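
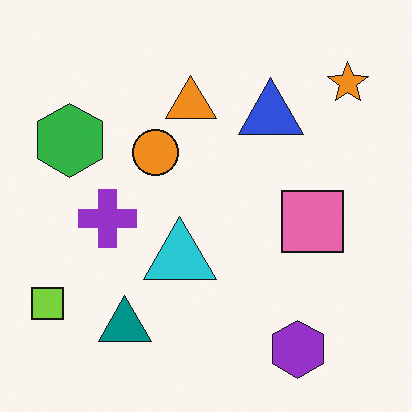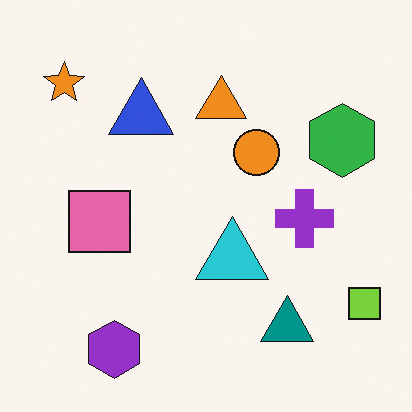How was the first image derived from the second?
It was flipped horizontally (left ↔ right).

The lime square is in the bottom-right of the second image and the bottom-left of the first — shapes on opposite sides of the vertical midline have swapped in a mirror flip.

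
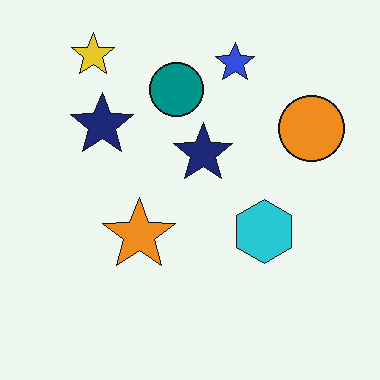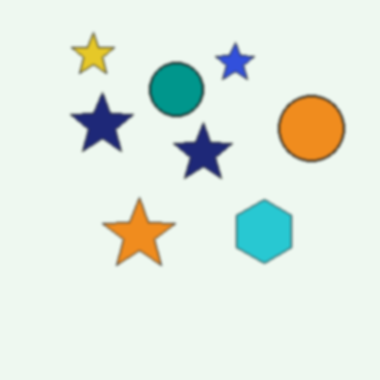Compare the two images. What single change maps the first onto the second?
It was given a subtle gaussian blur.

Shape edges and outlines are uniformly softened across the whole image.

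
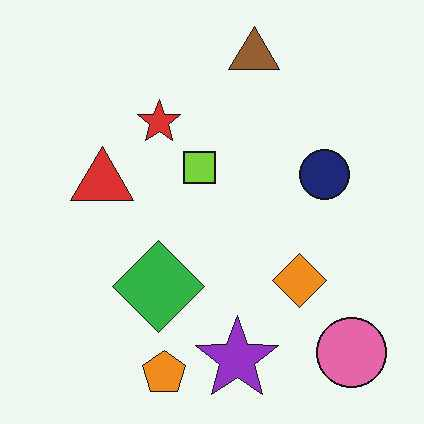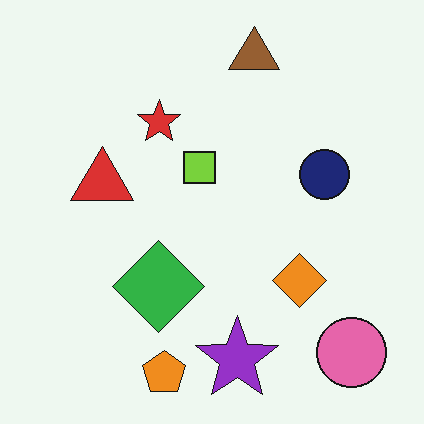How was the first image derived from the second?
The first image is the second JPEG-compressed with visible artifacts.

Blocky 8×8 compression artifacts appear around shape edges and the flat background shows ringing — characteristic JPEG degradation.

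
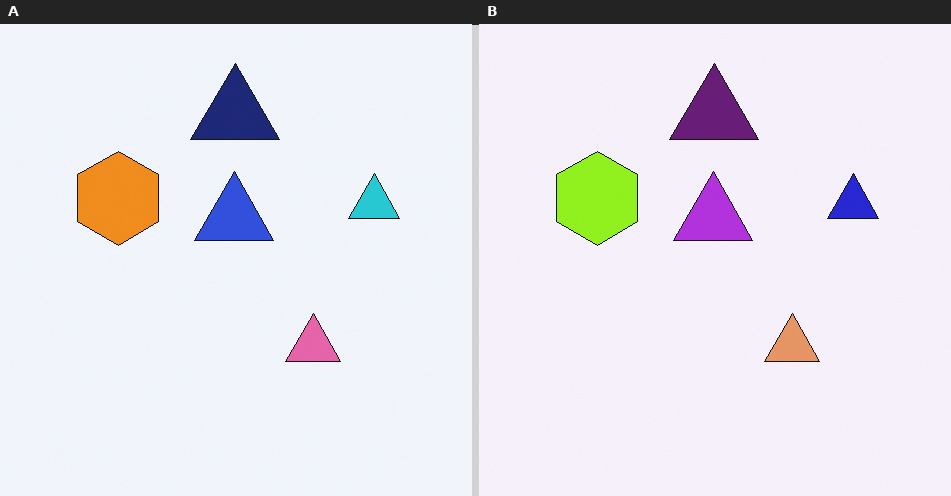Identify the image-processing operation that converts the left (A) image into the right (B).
This is the original image hue-shifted by a small amount.

Every shape's color has rotated by the same amount around the hue wheel — a uniform hue shift.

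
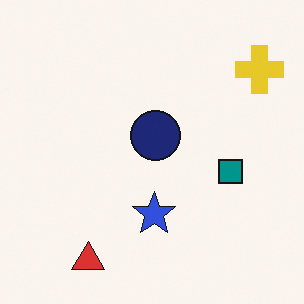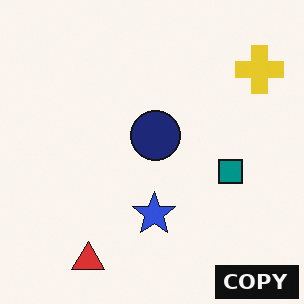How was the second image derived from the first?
It was watermarked with the text "COPY" in the lower-right corner.

A dark label reading "COPY" appears in the lower-right corner.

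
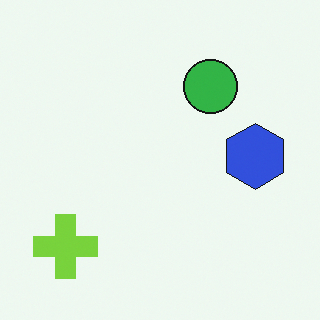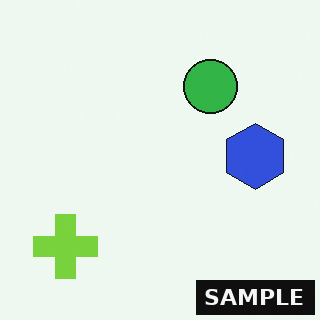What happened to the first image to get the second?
The second image is the first watermarked with the text "SAMPLE" in the lower-right corner.

A dark label reading "SAMPLE" appears in the lower-right corner.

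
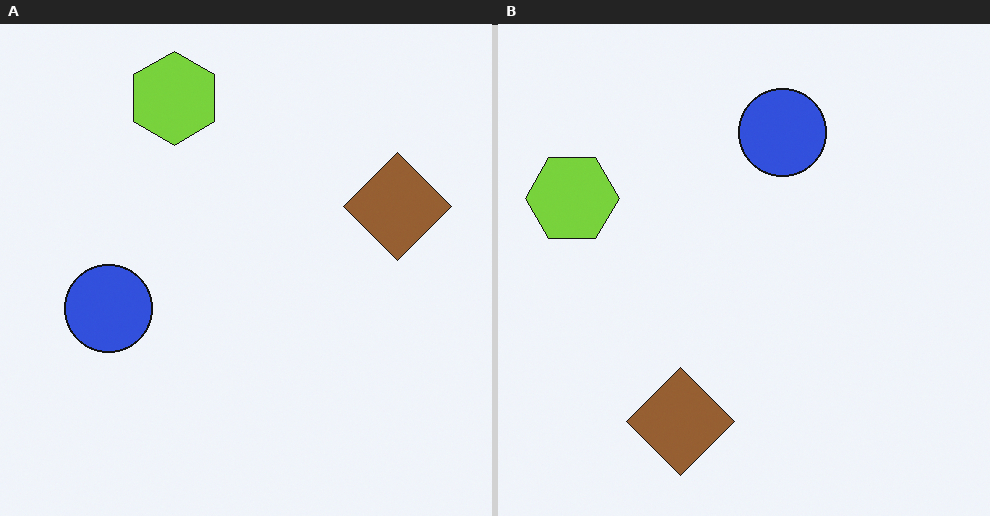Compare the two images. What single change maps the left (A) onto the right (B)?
Transposed (reflected across the top-left ↔ bottom-right diagonal).

Shapes have swapped their row and column positions — what was in the top-right is now in the bottom-left — a diagonal reflection.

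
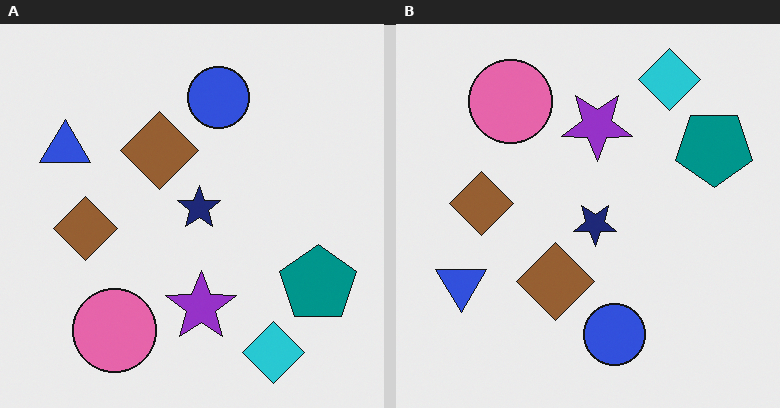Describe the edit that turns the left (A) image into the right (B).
Flipped vertically (top ↔ bottom).

The cyan diamond is in the bottom-right of the left (A) image and the top-right of the right (B) — shapes on opposite sides of the horizontal midline have swapped in a mirror flip.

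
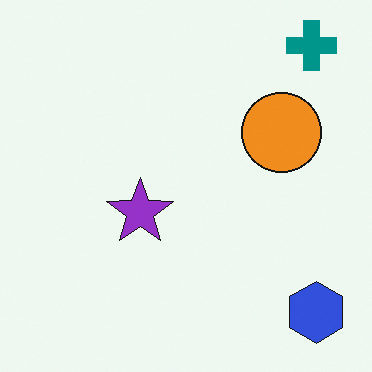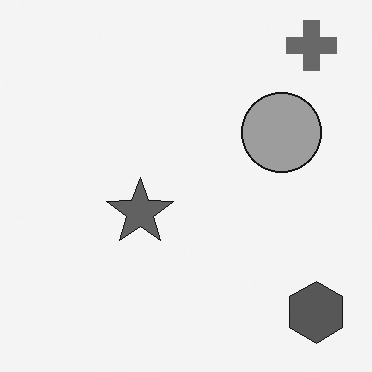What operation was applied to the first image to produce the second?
This is the original image converted to grayscale.

All color is removed — every shape is now a shade of grey.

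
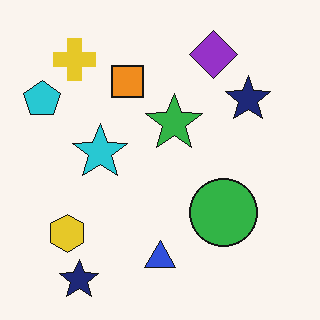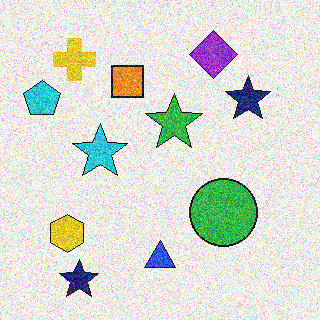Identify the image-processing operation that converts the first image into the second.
It was degraded with strong gaussian noise.

Random speckle covers the whole image, including the flat background.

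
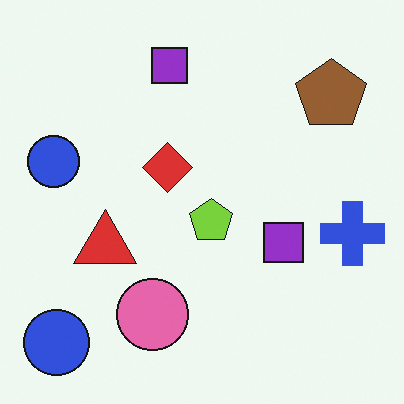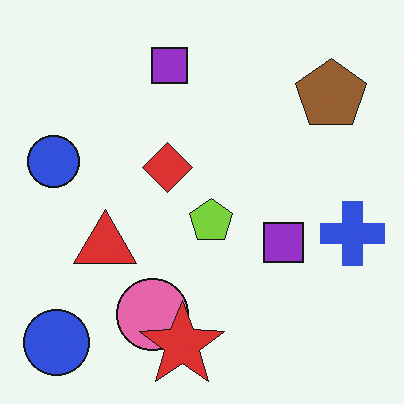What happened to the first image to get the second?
The second image is the first overlaid with an additional red star.

A red star appears in the second image that is absent from the first.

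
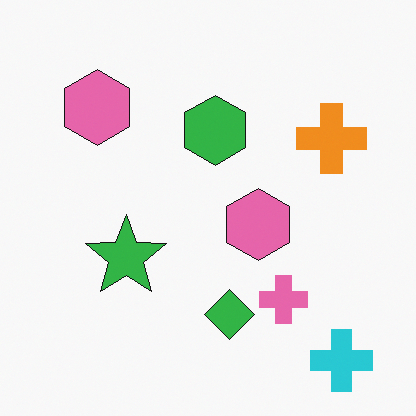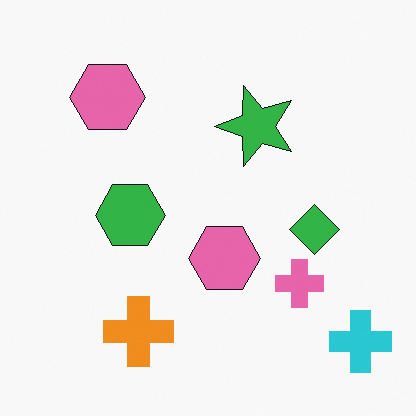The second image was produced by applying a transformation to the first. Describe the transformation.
This is the original image transposed (reflected across the top-left ↔ bottom-right diagonal).

Shapes have swapped their row and column positions — what was in the top-right is now in the bottom-left — a diagonal reflection.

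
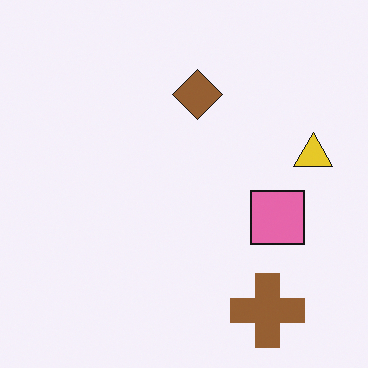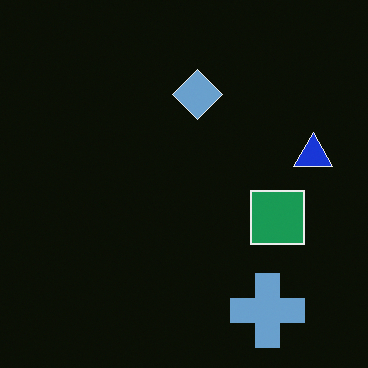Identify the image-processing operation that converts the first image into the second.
The second image is the first color-inverted (negative).

The light background has become dark and every shape's color is its complement — a photographic negative.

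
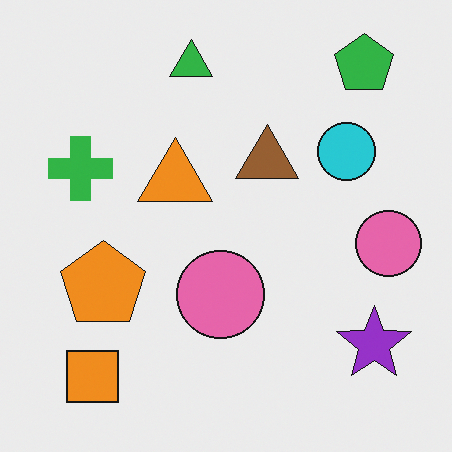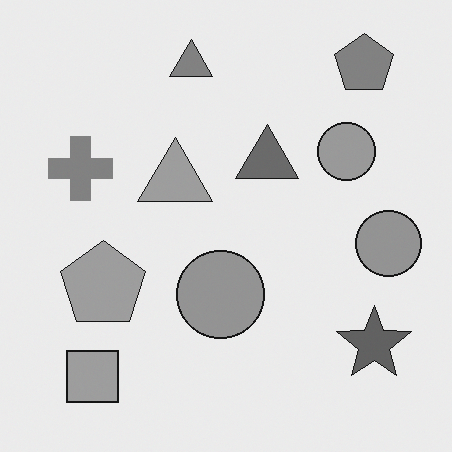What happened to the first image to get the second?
It was converted to grayscale.

All color is removed — every shape is now a shade of grey.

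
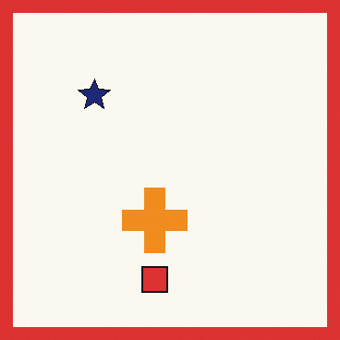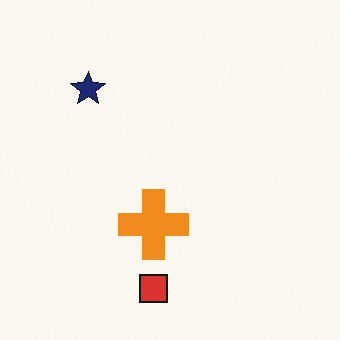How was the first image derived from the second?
Framed with a red border.

A solid red frame runs around the edge of the first image, with the content slightly shrunk inside it.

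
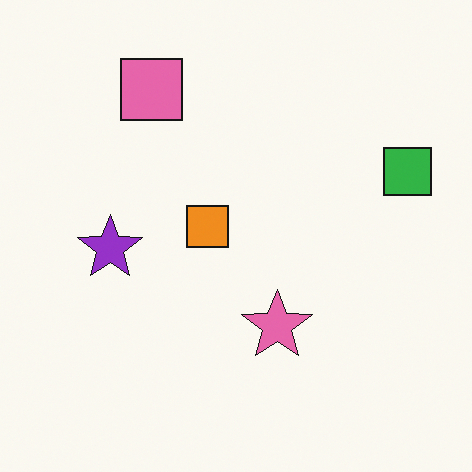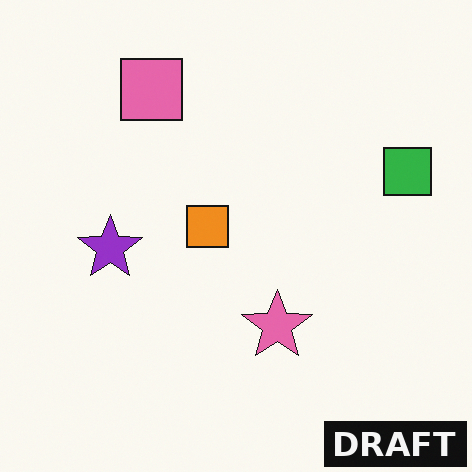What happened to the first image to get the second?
It was watermarked with the text "DRAFT" in the lower-right corner.

A dark label reading "DRAFT" appears in the lower-right corner.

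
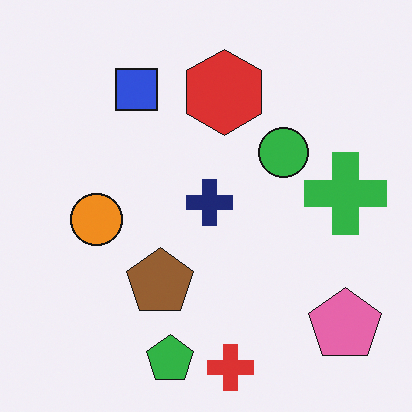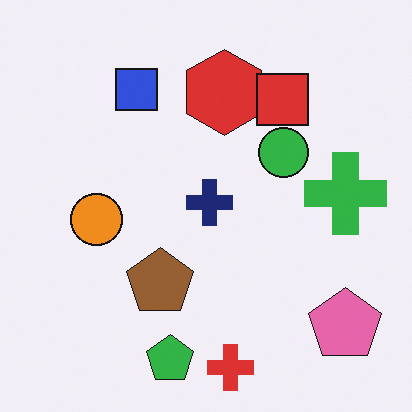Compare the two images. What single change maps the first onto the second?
Overlaid with an additional red square.

A red square appears in the second image that is absent from the first.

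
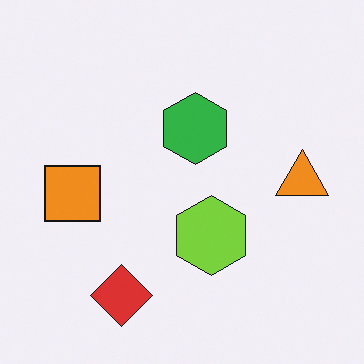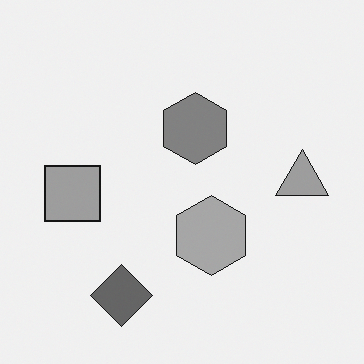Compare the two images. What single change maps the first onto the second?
Converted to grayscale.

All color is removed — every shape is now a shade of grey.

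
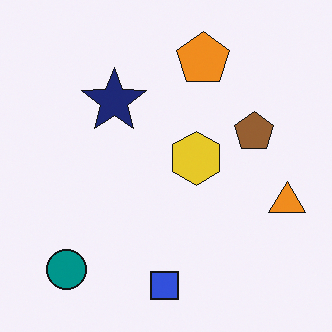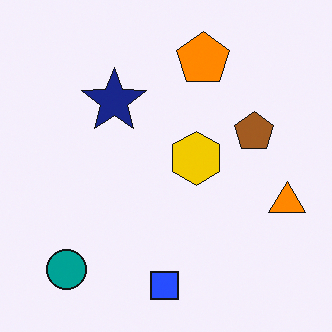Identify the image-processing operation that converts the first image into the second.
The image was slightly oversaturated.

All colors are more vivid — a global saturation change.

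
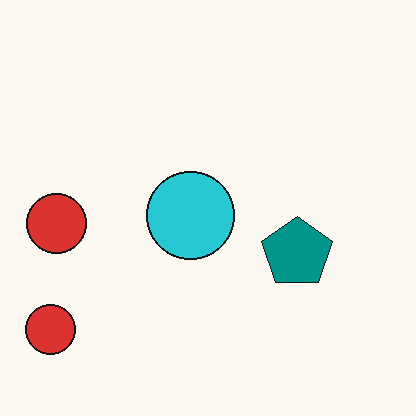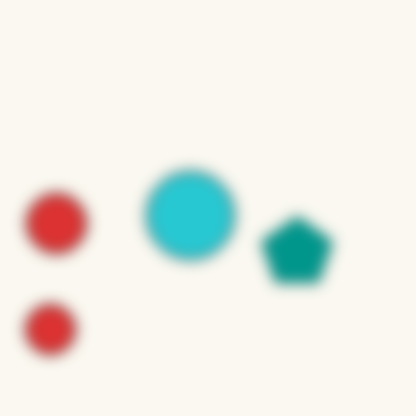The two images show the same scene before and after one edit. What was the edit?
It was strongly gaussian-blurred.

Shape edges and outlines are uniformly softened across the whole image.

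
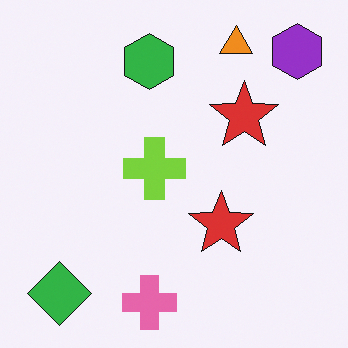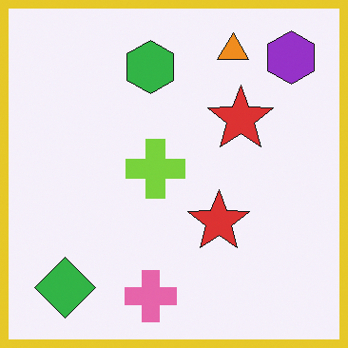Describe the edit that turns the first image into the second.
The second image is the first framed with a yellow border.

A solid yellow frame runs around the edge of the second image, with the content slightly shrunk inside it.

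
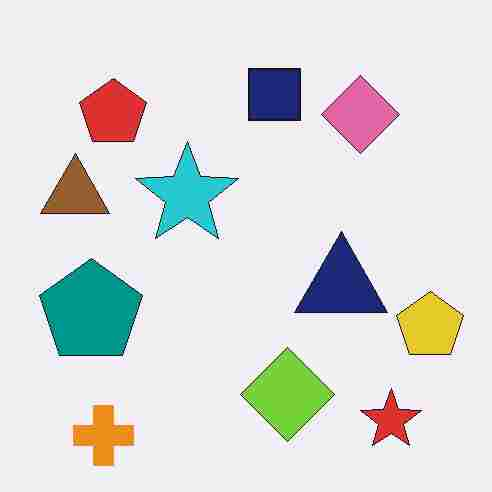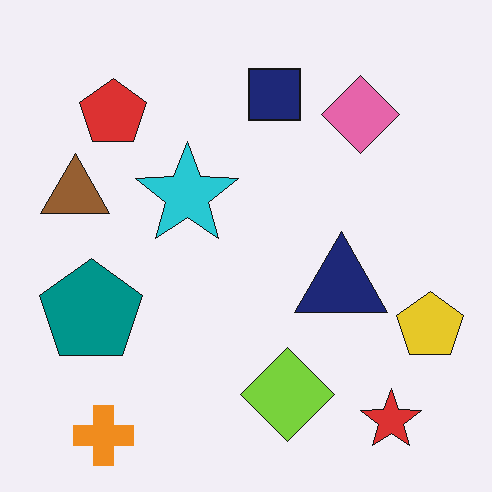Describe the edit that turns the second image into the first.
It was heavily JPEG-compressed with obvious blocking artifacts.

Blocky 8×8 compression artifacts appear around shape edges and the flat background shows ringing — characteristic JPEG degradation.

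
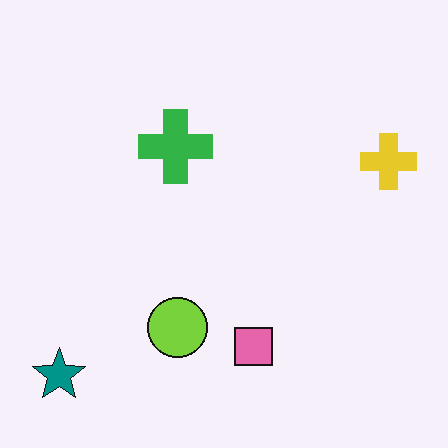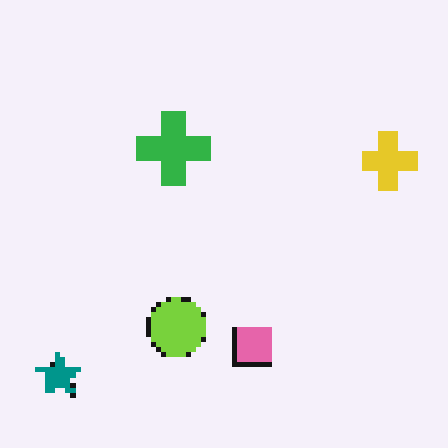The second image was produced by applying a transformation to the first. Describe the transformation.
The second image is the first lightly pixelated (a mild mosaic effect).

Shapes are reduced to large square blocks; fine edges and outlines are lost — a downscale-then-upscale (mosaic) effect.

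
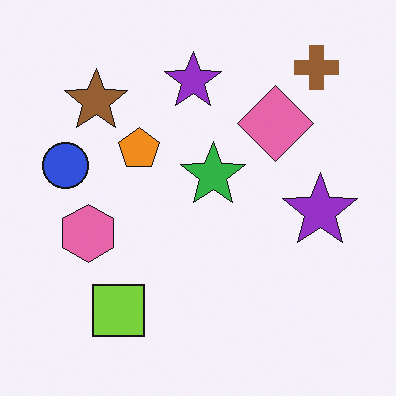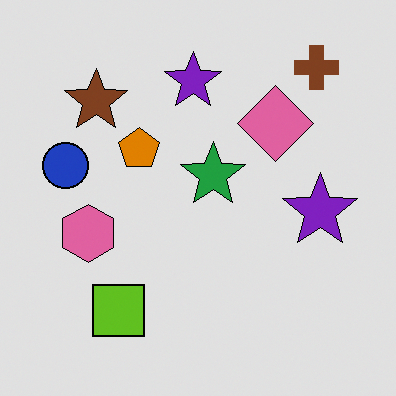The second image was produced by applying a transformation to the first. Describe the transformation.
Posterized to a reduced palette.

Each flat color has snapped to a coarser quantized level — most visibly, the near-white background has dropped to a flat grey.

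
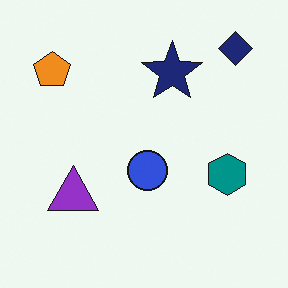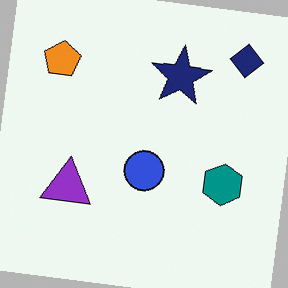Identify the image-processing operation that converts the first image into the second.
This is the original image rotated clockwise by a few degrees.

Every shape is tilted by the same angle and the image corners show triangular fill wedges — a whole-image rotation by a non-right angle.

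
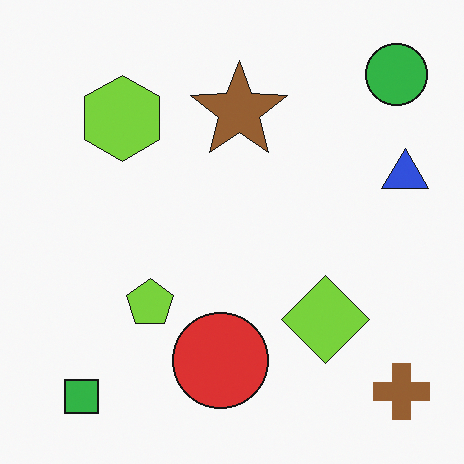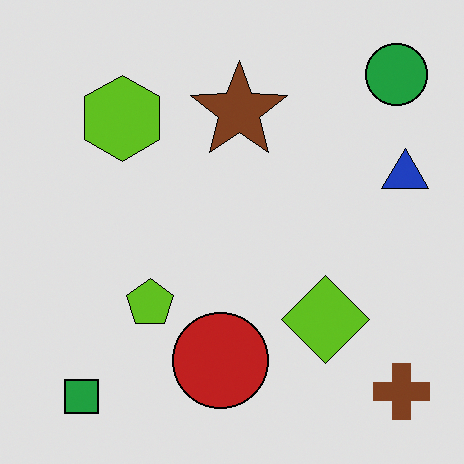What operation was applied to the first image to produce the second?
The image was moderately posterized.

Each flat color has snapped to a coarser quantized level — most visibly, the near-white background has dropped to a flat grey.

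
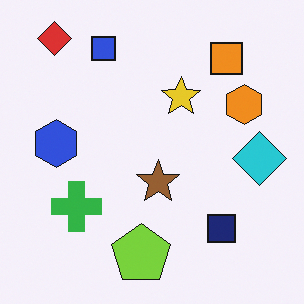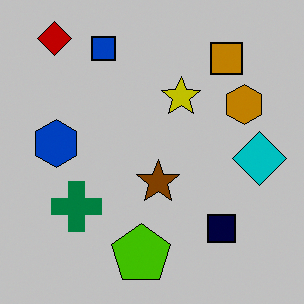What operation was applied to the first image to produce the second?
The second image is the first heavily posterized to just a handful of flat colors.

Each flat color has snapped to a coarser quantized level — most visibly, the near-white background has dropped to a flat grey.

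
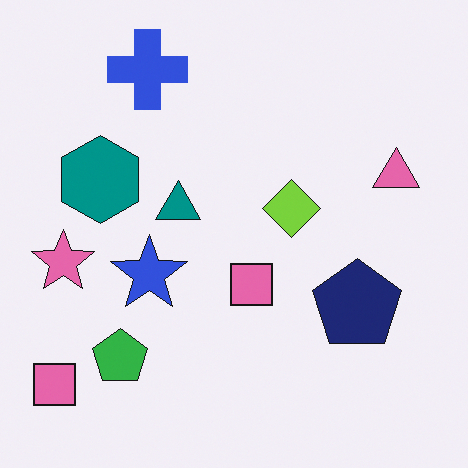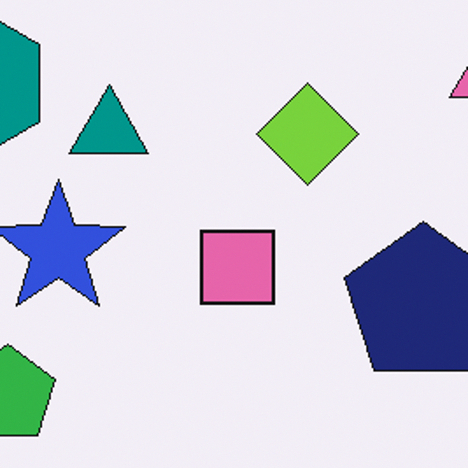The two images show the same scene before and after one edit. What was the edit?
This is the original image cropped tightly and scaled back up.

The visible shapes are larger and the field of view is narrower; shapes near the original edges may be partly or wholly outside the frame — a crop-and-rescale.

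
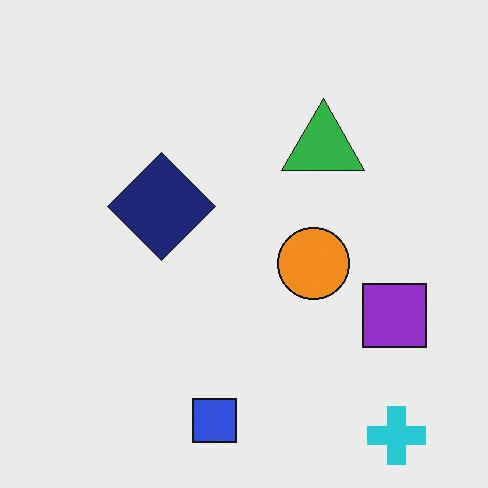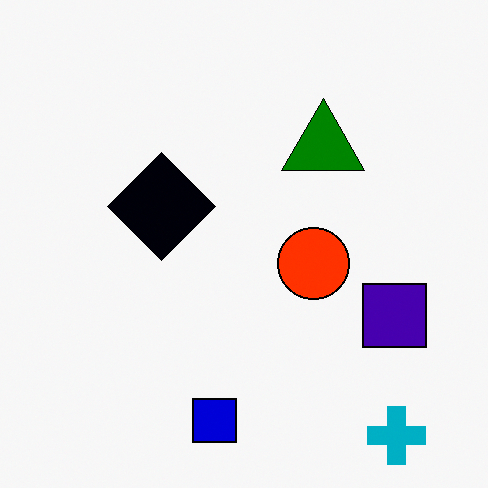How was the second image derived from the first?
The second image is the first given much higher contrast.

Tones are pushed away from mid-grey across the whole image — a global contrast change.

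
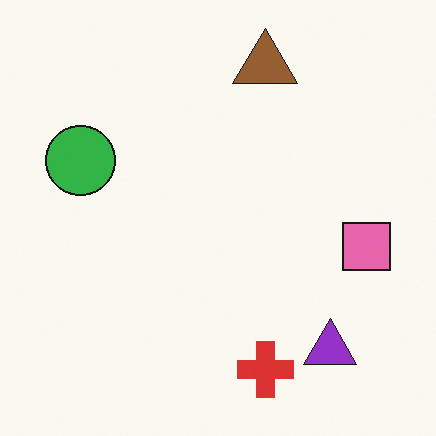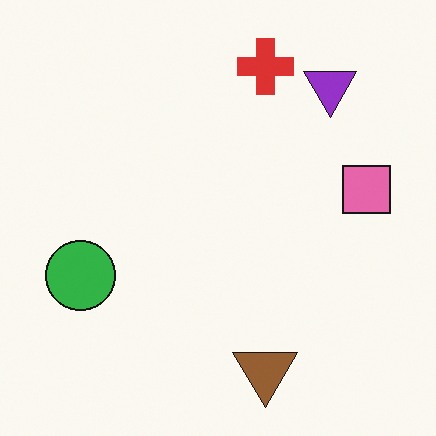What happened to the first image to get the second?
Flipped vertically (top ↔ bottom).

The brown triangle is in the top of the first image and the bottom of the second — shapes on opposite sides of the horizontal midline have swapped in a mirror flip.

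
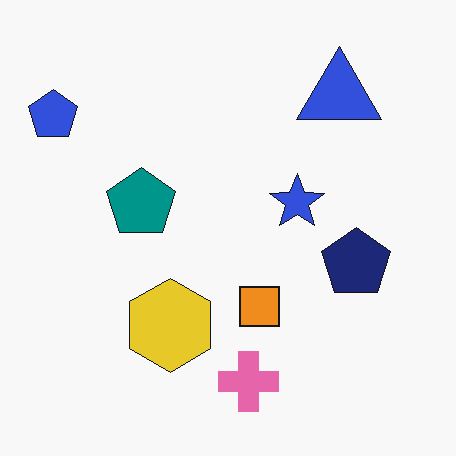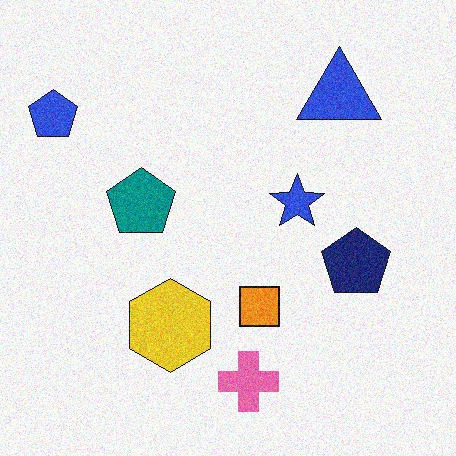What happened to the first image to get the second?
The image was degraded with visible gaussian noise.

Random speckle covers the whole image, including the flat background.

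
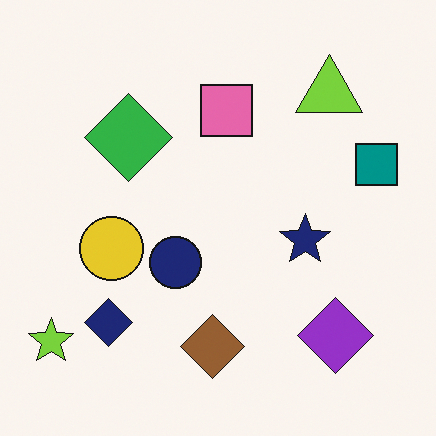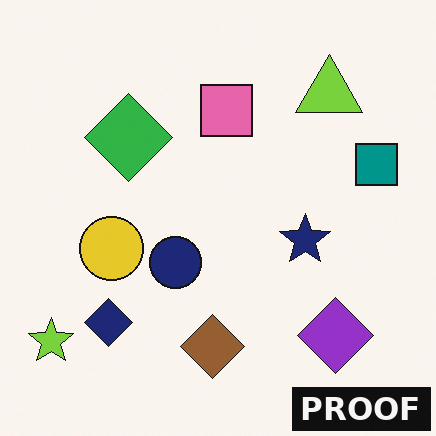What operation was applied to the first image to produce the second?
Watermarked with the text "PROOF" in the lower-right corner.

A dark label reading "PROOF" appears in the lower-right corner.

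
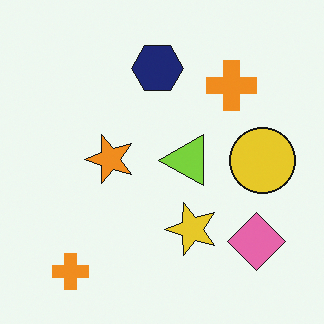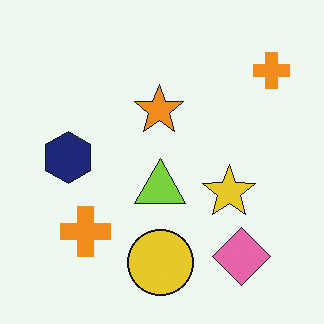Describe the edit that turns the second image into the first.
The first image is the second transposed (reflected across the top-left ↔ bottom-right diagonal).

Shapes have swapped their row and column positions — what was in the top-right is now in the bottom-left — a diagonal reflection.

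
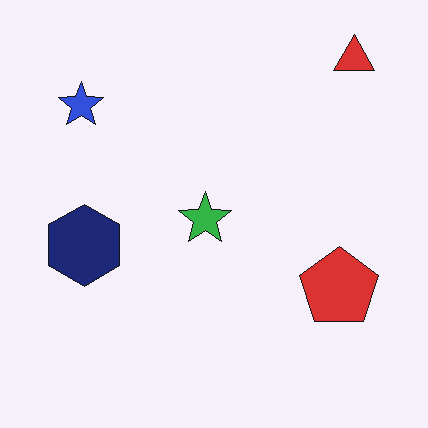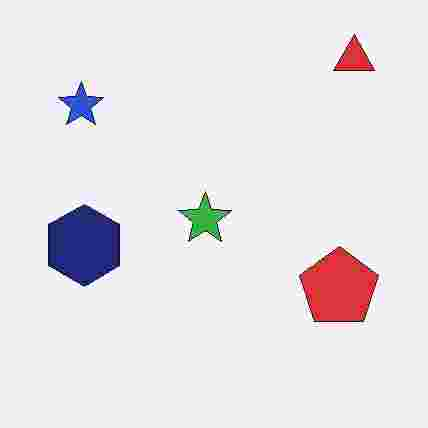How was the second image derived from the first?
Heavily JPEG-compressed with obvious blocking artifacts.

Blocky 8×8 compression artifacts appear around shape edges and the flat background shows ringing — characteristic JPEG degradation.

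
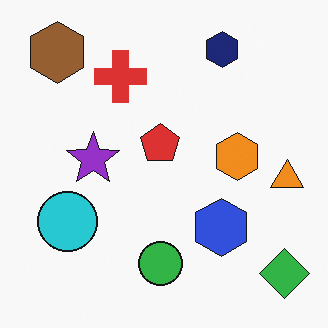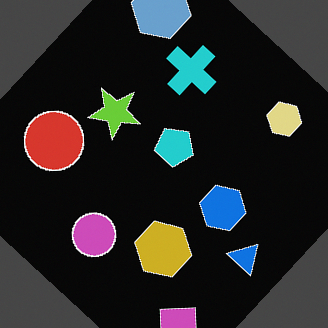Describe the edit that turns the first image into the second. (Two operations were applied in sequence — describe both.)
Color-inverted (negative), then rotated clockwise by a large amount — several tens of degrees.

The light background has become dark and every shape's color is its complement — a photographic negative. Every shape is tilted by the same angle and the image corners show triangular fill wedges — a whole-image rotation by a non-right angle.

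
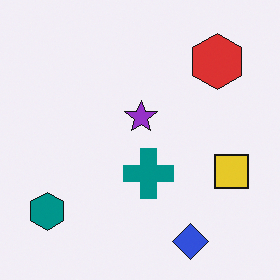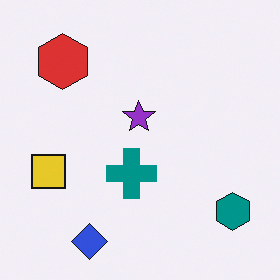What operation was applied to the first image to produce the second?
Flipped horizontally (left ↔ right).

The teal hexagon is in the bottom-left of the first image and the bottom-right of the second — shapes on opposite sides of the vertical midline have swapped in a mirror flip.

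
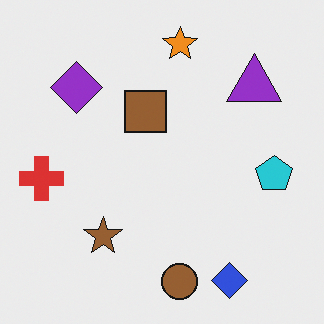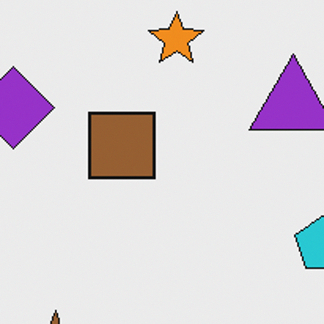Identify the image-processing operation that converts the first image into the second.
The image was cropped slightly and scaled back up.

The visible shapes are larger and the field of view is narrower; shapes near the original edges may be partly or wholly outside the frame — a crop-and-rescale.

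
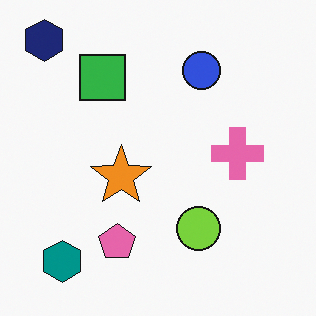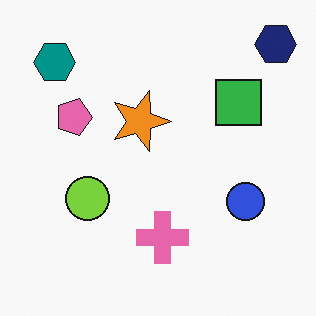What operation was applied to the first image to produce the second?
The image was rotated 90° clockwise.

The navy hexagon sits in the top-left of the first image and the top-right of the second — consistent with a whole-image 90° clockwise rotation.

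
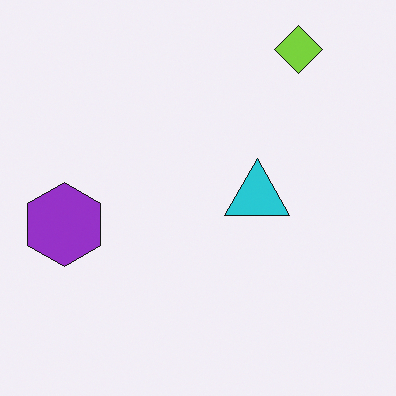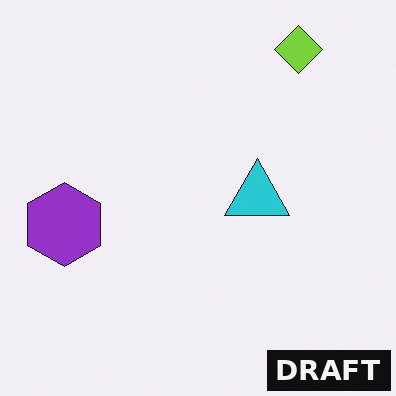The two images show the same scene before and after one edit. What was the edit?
Watermarked with the text "DRAFT" in the lower-right corner.

A dark label reading "DRAFT" appears in the lower-right corner.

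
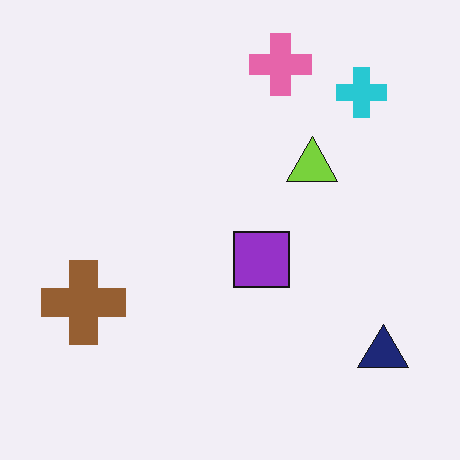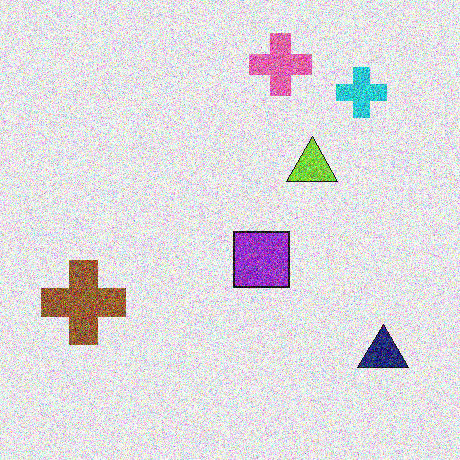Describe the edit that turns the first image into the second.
The second image is the first degraded with a thick layer of grain.

Random speckle covers the whole image, including the flat background.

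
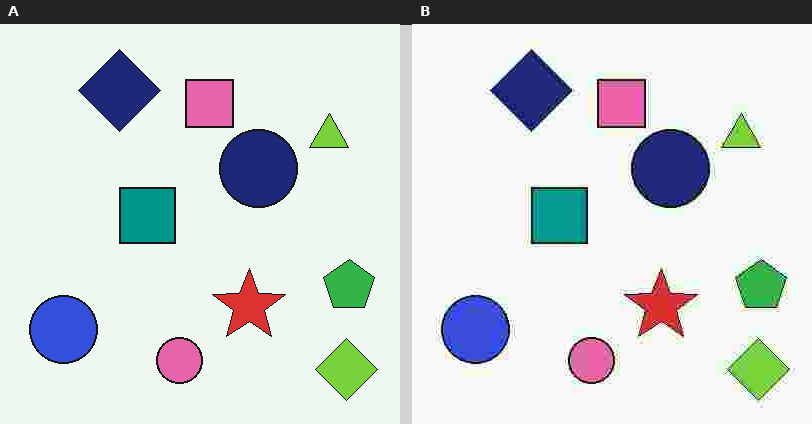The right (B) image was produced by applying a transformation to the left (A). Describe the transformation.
The image was degraded with heavy JPEG compression.

Blocky 8×8 compression artifacts appear around shape edges and the flat background shows ringing — characteristic JPEG degradation.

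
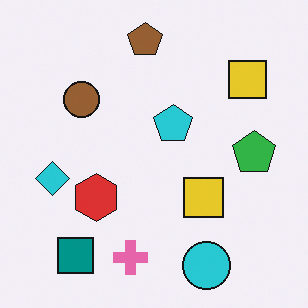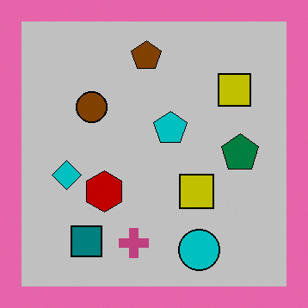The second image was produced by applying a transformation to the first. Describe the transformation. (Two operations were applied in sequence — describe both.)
Heavily posterized to just a handful of flat colors, then framed with a pink border.

Each flat color has snapped to a coarser quantized level — most visibly, the near-white background has dropped to a flat grey. A solid pink frame runs around the edge of the second image, with the content slightly shrunk inside it.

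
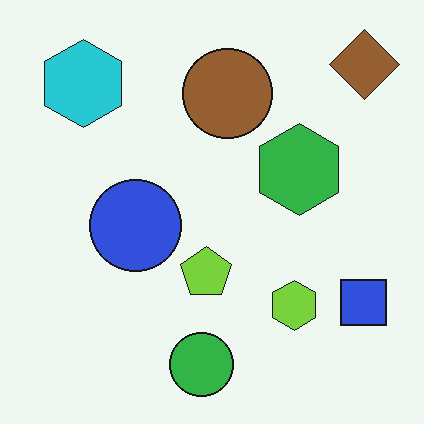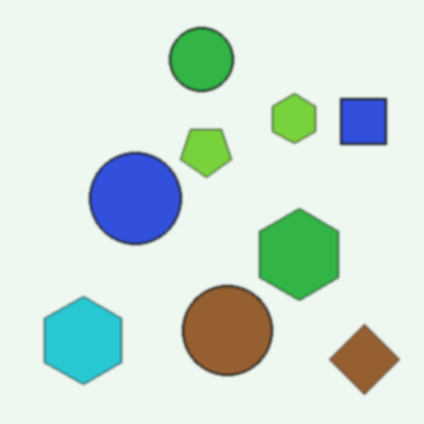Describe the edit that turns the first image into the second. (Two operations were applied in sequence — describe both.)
The transformation is: flipped vertically (top ↔ bottom), then lightly blurred.

The green circle is in the bottom of the first image and the top of the second — shapes on opposite sides of the horizontal midline have swapped in a mirror flip. Shape edges and outlines are uniformly softened across the whole image.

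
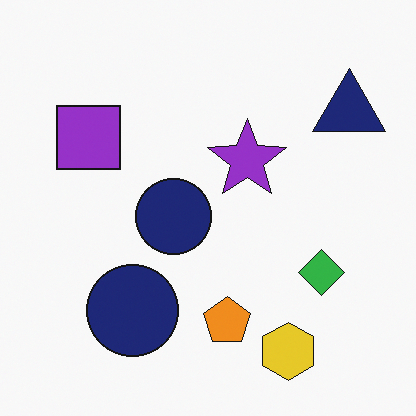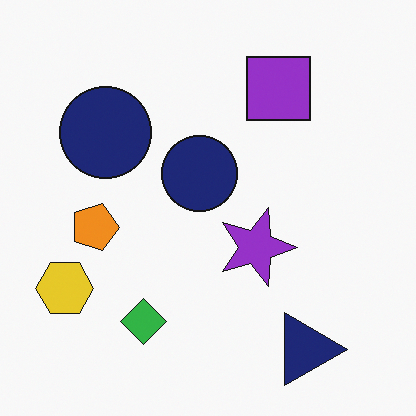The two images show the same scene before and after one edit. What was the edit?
Rotated 90° clockwise.

The navy triangle sits in the top-right of the first image and the bottom-right of the second — consistent with a whole-image 90° clockwise rotation.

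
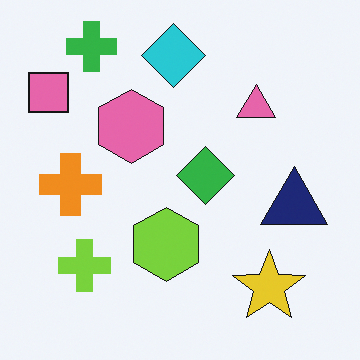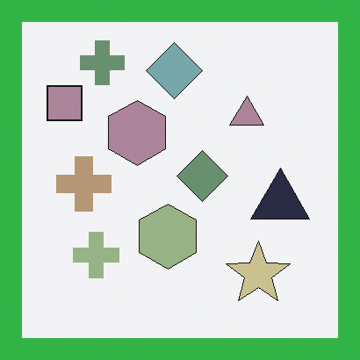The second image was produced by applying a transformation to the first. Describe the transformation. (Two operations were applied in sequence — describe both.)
The second image is the first heavily desaturated, then framed with a green border.

All colors are more muted and greyish — a global saturation change. A solid green frame runs around the edge of the second image, with the content slightly shrunk inside it.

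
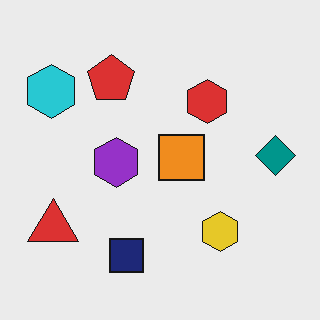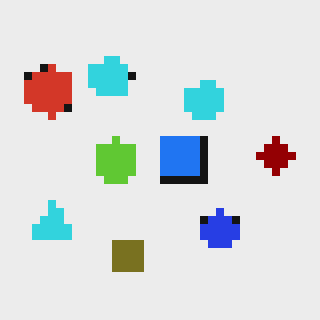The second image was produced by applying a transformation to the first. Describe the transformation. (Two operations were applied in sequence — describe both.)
This is the original image hue-shifted by a large amount, then moderately pixelated.

Every shape's color has rotated by the same amount around the hue wheel — a uniform hue shift. Shapes are reduced to large square blocks; fine edges and outlines are lost — a downscale-then-upscale (mosaic) effect.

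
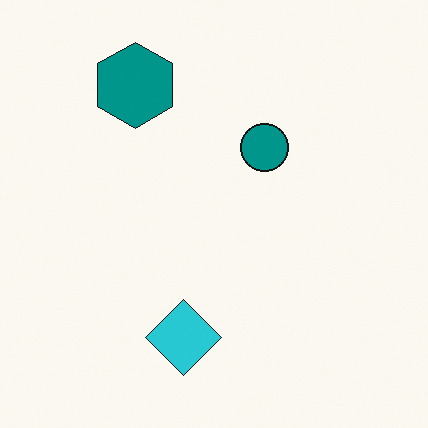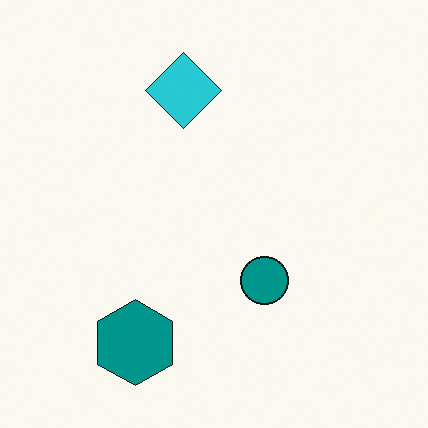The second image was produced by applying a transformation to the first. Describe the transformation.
Flipped vertically (top ↔ bottom).

The teal hexagon is in the top-left of the first image and the bottom-left of the second — shapes on opposite sides of the horizontal midline have swapped in a mirror flip.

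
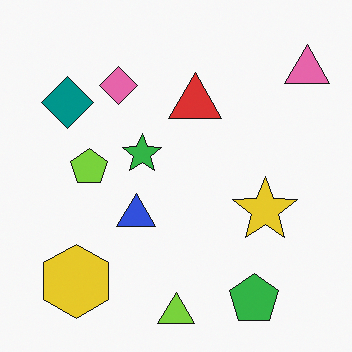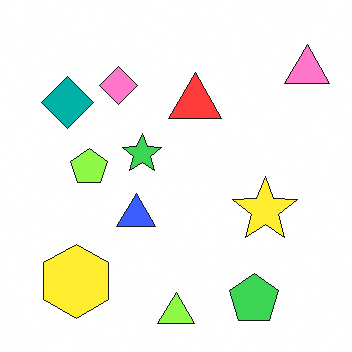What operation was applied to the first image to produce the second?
The transformation is: slightly brightened.

Every pixel — background and shapes alike — is uniformly brightened.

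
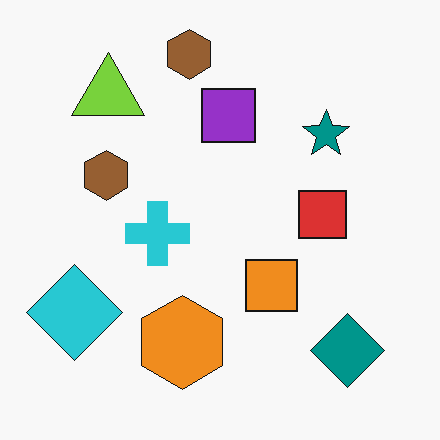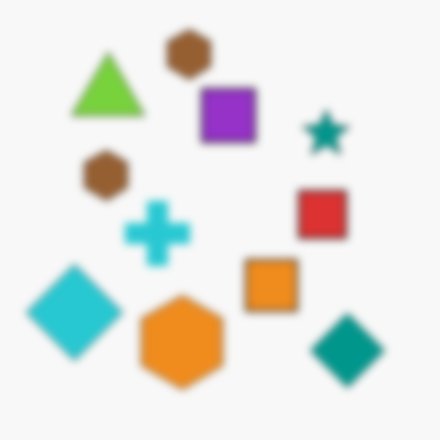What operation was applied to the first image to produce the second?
The image was moderately blurred.

Shape edges and outlines are uniformly softened across the whole image.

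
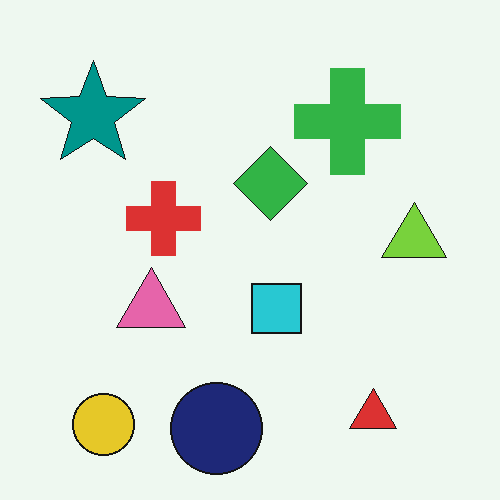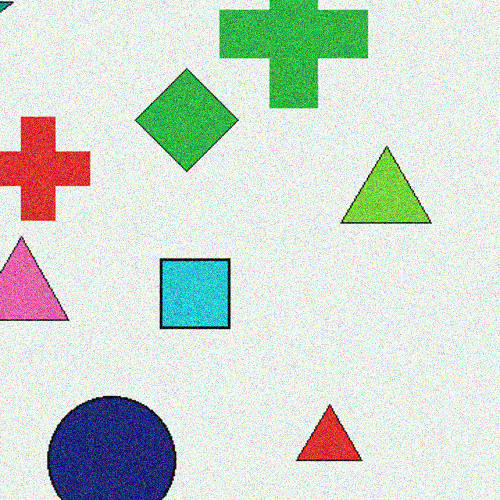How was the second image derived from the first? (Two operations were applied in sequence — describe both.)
The image was cropped slightly and scaled back up, then degraded with moderate additive noise.

The visible shapes are larger and the field of view is narrower; shapes near the original edges may be partly or wholly outside the frame — a crop-and-rescale. Random speckle covers the whole image, including the flat background.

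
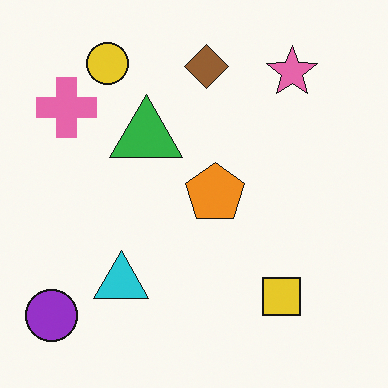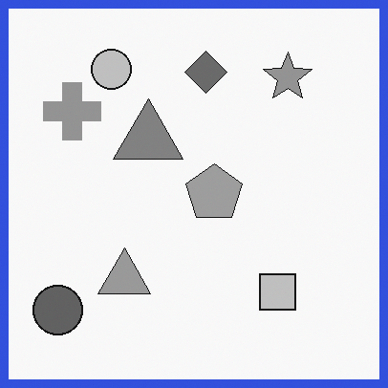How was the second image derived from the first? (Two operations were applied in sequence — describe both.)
The second image is the first converted to grayscale, then framed with a blue border.

All color is removed — every shape is now a shade of grey. A solid blue frame runs around the edge of the second image, with the content slightly shrunk inside it.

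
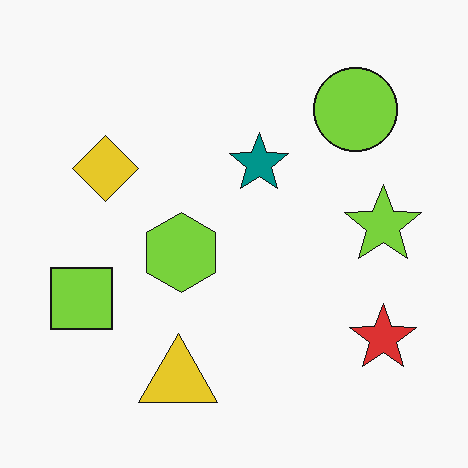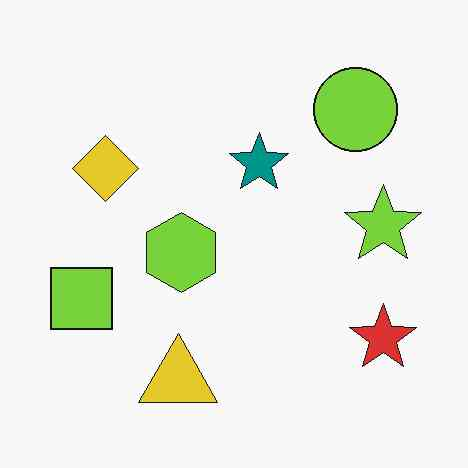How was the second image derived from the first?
This is the original image JPEG-compressed with visible artifacts.

Blocky 8×8 compression artifacts appear around shape edges and the flat background shows ringing — characteristic JPEG degradation.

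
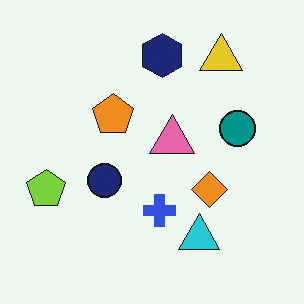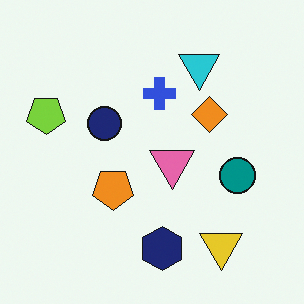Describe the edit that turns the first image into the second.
The transformation is: flipped vertically (top ↔ bottom).

The navy hexagon is in the top of the first image and the bottom of the second — shapes on opposite sides of the horizontal midline have swapped in a mirror flip.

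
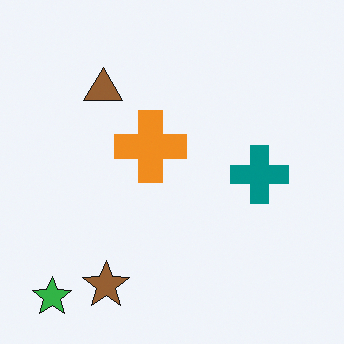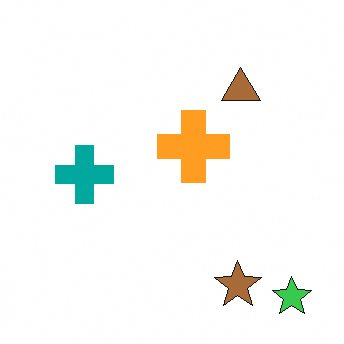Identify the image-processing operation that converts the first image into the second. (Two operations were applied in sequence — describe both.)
It was flipped horizontally (left ↔ right), then slightly brightened.

The green star is in the bottom-left of the first image and the bottom-right of the second — shapes on opposite sides of the vertical midline have swapped in a mirror flip. Every pixel — background and shapes alike — is uniformly brightened.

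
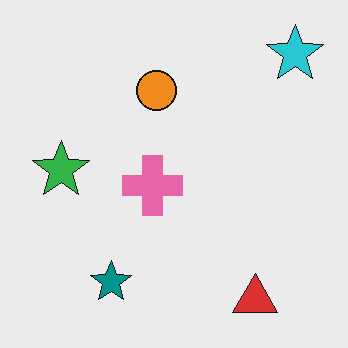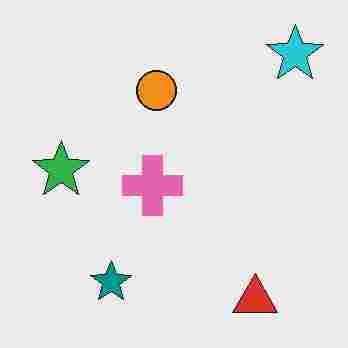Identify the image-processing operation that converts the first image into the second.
The transformation is: heavily JPEG-compressed with obvious blocking artifacts.

Blocky 8×8 compression artifacts appear around shape edges and the flat background shows ringing — characteristic JPEG degradation.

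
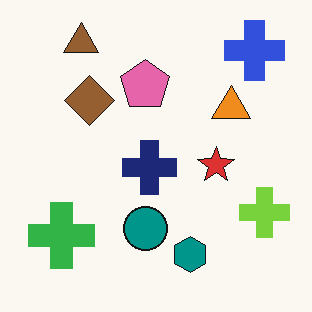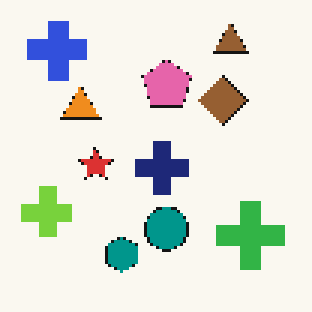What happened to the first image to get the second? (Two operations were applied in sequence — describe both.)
The transformation is: flipped horizontally (left ↔ right), then lightly pixelated (a mild mosaic effect).

The lime cross is in the bottom-right of the first image and the bottom-left of the second — shapes on opposite sides of the vertical midline have swapped in a mirror flip. Shapes are reduced to large square blocks; fine edges and outlines are lost — a downscale-then-upscale (mosaic) effect.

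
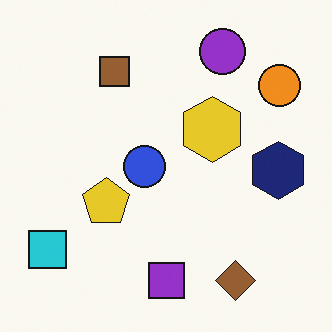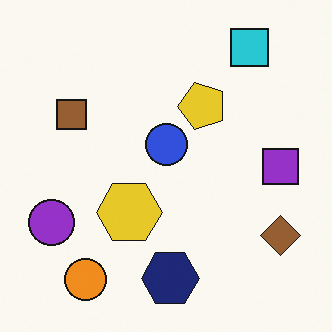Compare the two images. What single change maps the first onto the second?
The image was transposed (reflected across the top-left ↔ bottom-right diagonal).

Shapes have swapped their row and column positions — what was in the top-right is now in the bottom-left — a diagonal reflection.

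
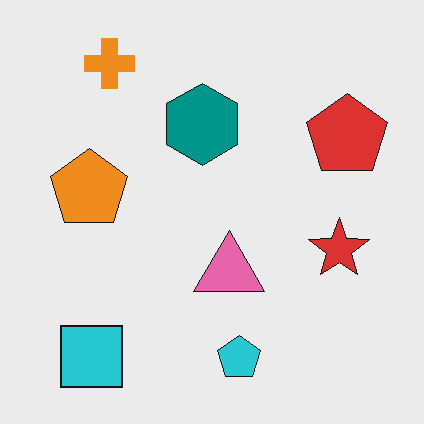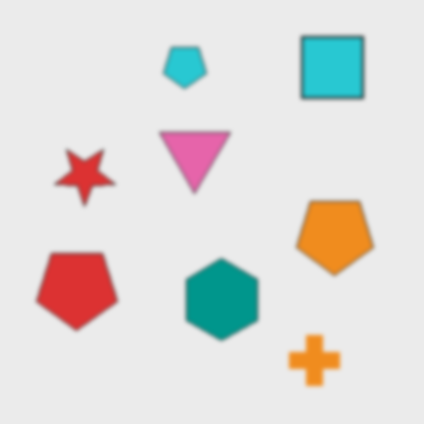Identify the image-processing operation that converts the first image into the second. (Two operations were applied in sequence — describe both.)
The image was lightly blurred, then rotated 180°.

Shape edges and outlines are uniformly softened across the whole image. The cyan square sits in the bottom-left of the first image and the top-right of the second — consistent with a whole-image 180° rotation.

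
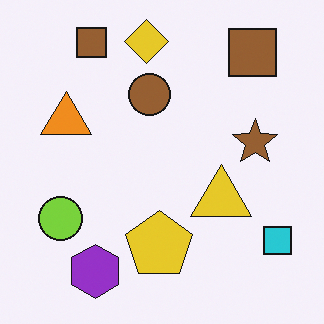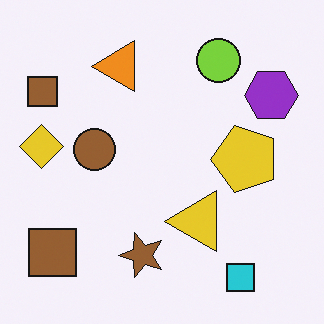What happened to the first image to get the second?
It was transposed (reflected across the top-left ↔ bottom-right diagonal).

Shapes have swapped their row and column positions — what was in the top-right is now in the bottom-left — a diagonal reflection.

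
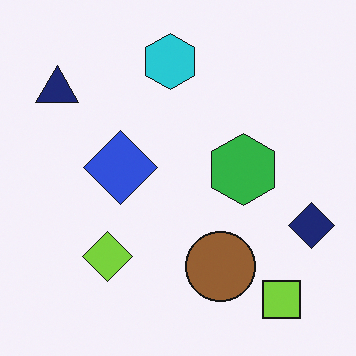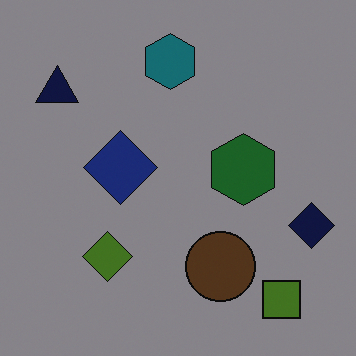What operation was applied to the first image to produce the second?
The second image is the first noticeably darkened.

Every pixel — background and shapes alike — is uniformly darkened.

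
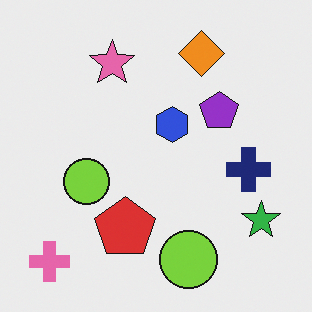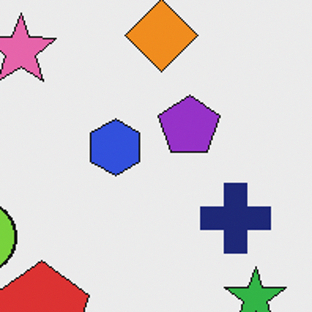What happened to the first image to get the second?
It was cropped slightly and scaled back up.

The visible shapes are larger and the field of view is narrower; shapes near the original edges may be partly or wholly outside the frame — a crop-and-rescale.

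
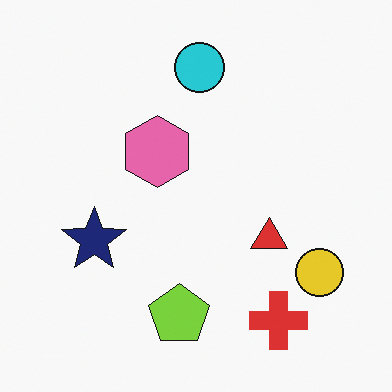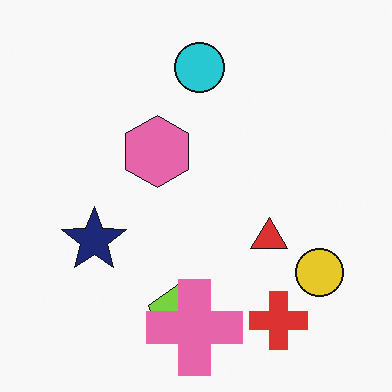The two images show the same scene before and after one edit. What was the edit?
This is the original image overlaid with an additional pink cross.

A pink cross appears in the second image that is absent from the first.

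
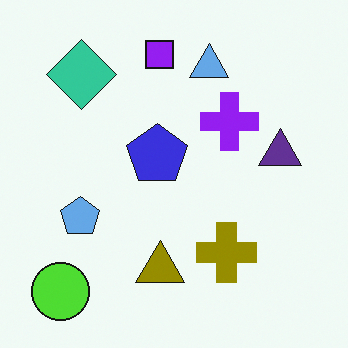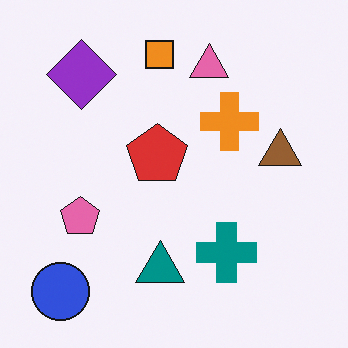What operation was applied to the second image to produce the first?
Hue-shifted through roughly half the color wheel.

Every shape's color has rotated by the same amount around the hue wheel — a uniform hue shift.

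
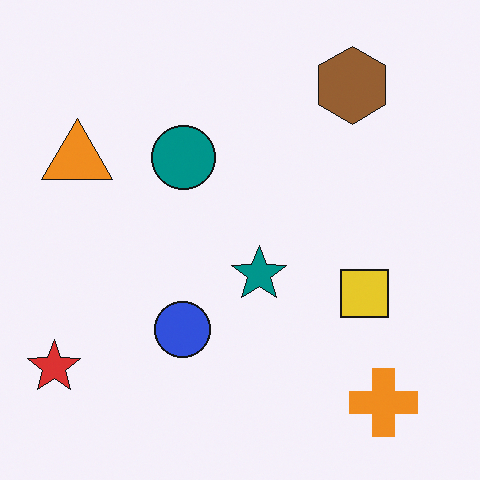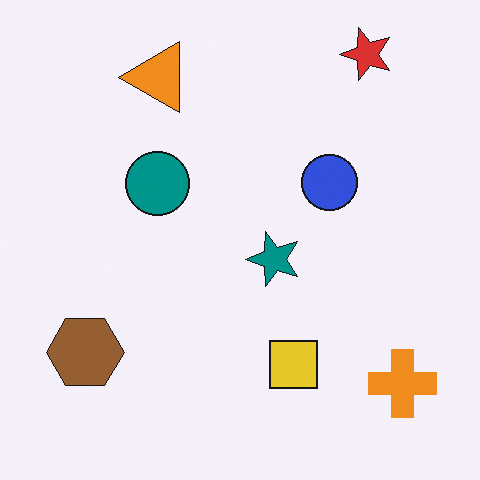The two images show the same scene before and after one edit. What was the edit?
This is the original image transposed (reflected across the top-left ↔ bottom-right diagonal).

Shapes have swapped their row and column positions — what was in the top-right is now in the bottom-left — a diagonal reflection.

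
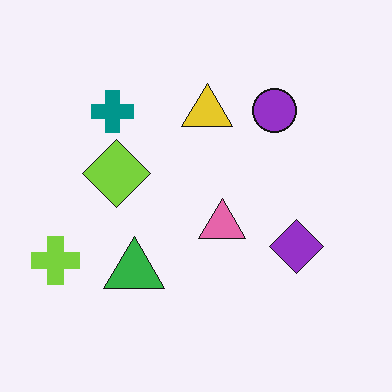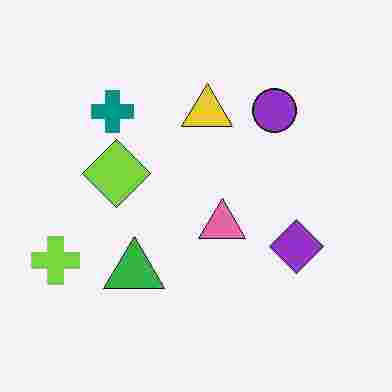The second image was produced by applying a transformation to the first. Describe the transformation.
Degraded with heavy JPEG compression.

Blocky 8×8 compression artifacts appear around shape edges and the flat background shows ringing — characteristic JPEG degradation.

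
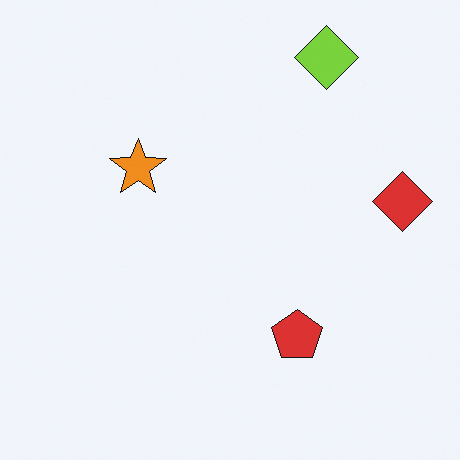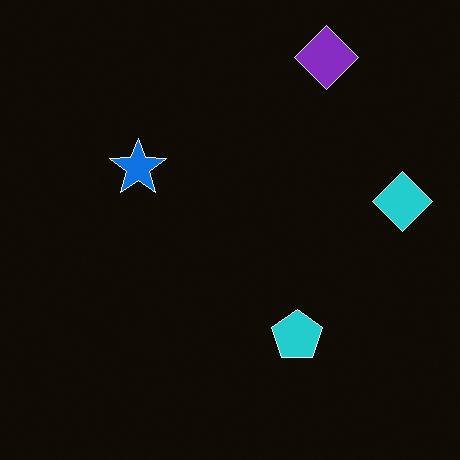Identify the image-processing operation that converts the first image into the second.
Color-inverted (negative).

The light background has become dark and every shape's color is its complement — a photographic negative.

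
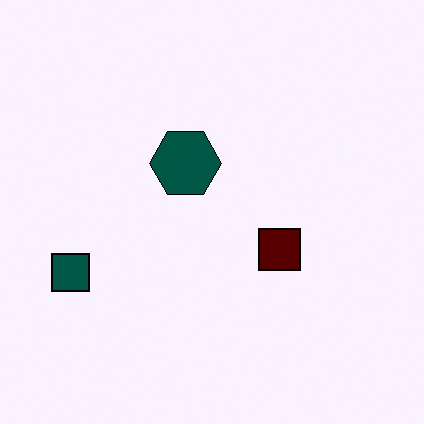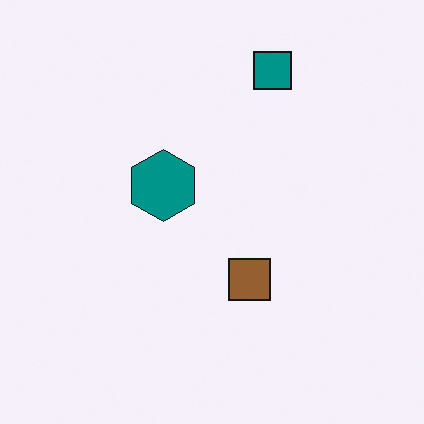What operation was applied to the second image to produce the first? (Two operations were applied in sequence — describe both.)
Transposed (reflected across the top-left ↔ bottom-right diagonal), then given much higher contrast.

Shapes have swapped their row and column positions — what was in the top-right is now in the bottom-left — a diagonal reflection. Tones are pushed away from mid-grey across the whole image — a global contrast change.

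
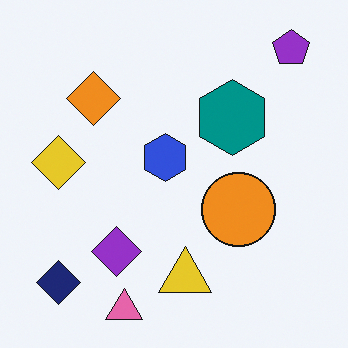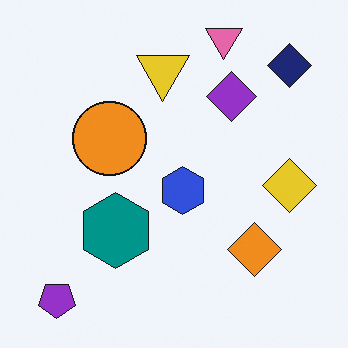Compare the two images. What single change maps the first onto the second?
The second image is the first rotated 180°.

The purple pentagon sits in the top-right of the first image and the bottom-left of the second — consistent with a whole-image 180° rotation.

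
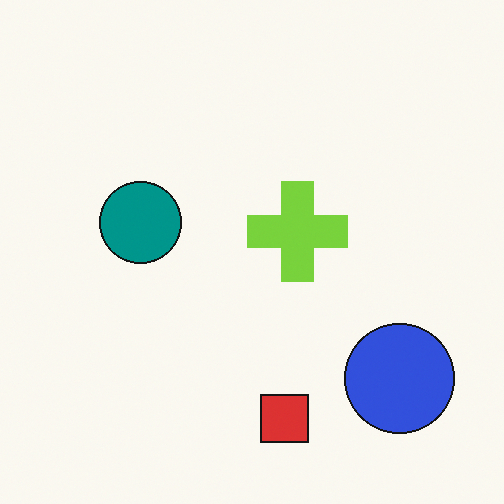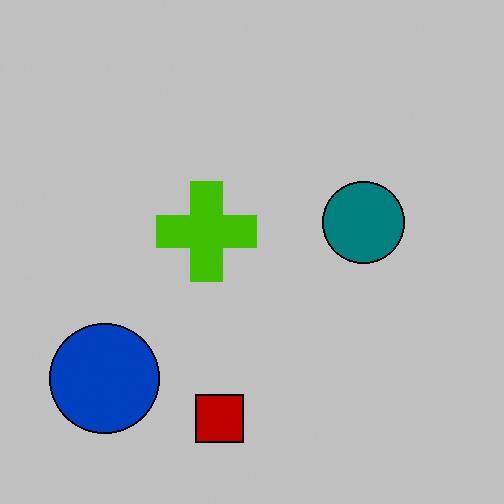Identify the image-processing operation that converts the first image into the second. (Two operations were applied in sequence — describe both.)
The second image is the first flipped horizontally (left ↔ right), then aggressively posterized.

The blue circle is in the bottom-right of the first image and the bottom-left of the second — shapes on opposite sides of the vertical midline have swapped in a mirror flip. Each flat color has snapped to a coarser quantized level — most visibly, the near-white background has dropped to a flat grey.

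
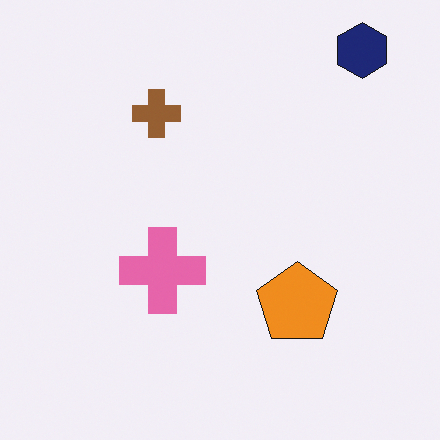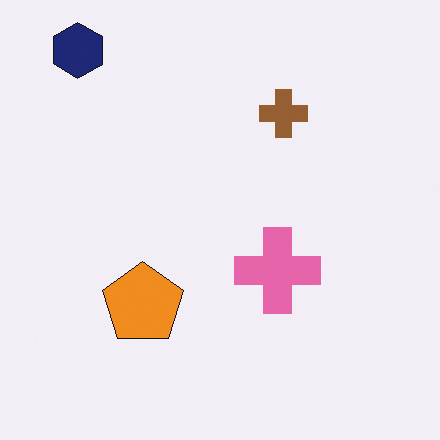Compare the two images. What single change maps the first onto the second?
The image was flipped horizontally (left ↔ right).

The navy hexagon is in the top-right of the first image and the top-left of the second — shapes on opposite sides of the vertical midline have swapped in a mirror flip.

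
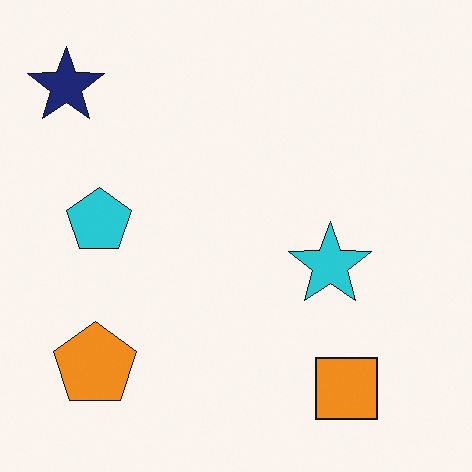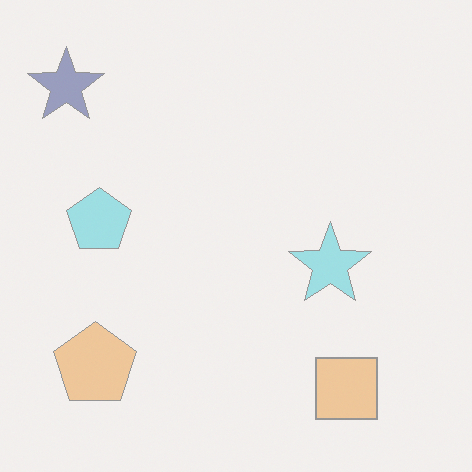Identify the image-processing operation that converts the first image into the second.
The transformation is: washed out (contrast reduced).

Tones are pushed toward mid-grey across the whole image — a global contrast change.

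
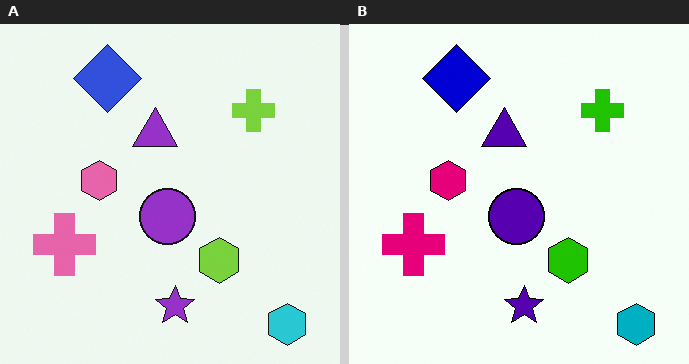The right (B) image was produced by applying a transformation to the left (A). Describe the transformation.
It was boosted in contrast.

Tones are pushed away from mid-grey across the whole image — a global contrast change.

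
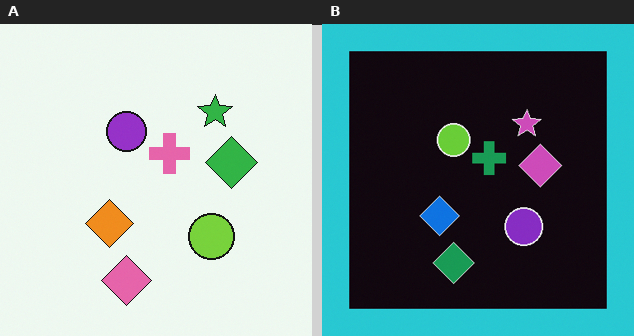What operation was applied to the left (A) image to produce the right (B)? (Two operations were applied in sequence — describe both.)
It was color-inverted (negative), then framed with a cyan border.

The light background has become dark and every shape's color is its complement — a photographic negative. A solid cyan frame runs around the edge of the right (B) image, with the content slightly shrunk inside it.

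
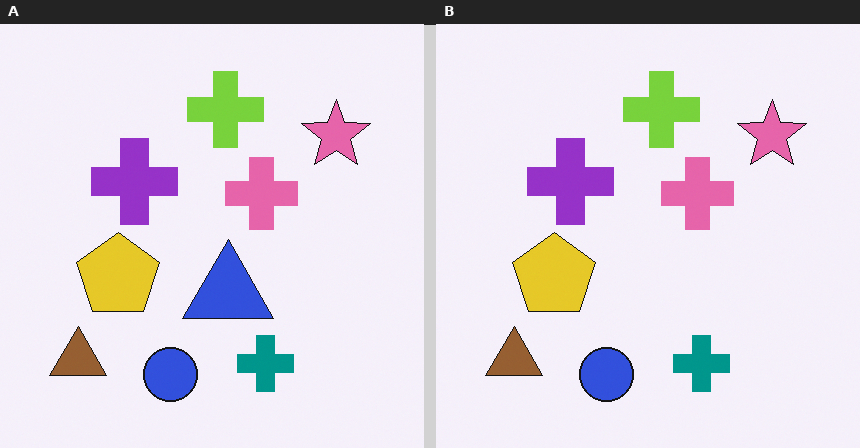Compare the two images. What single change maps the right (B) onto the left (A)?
The left (A) image is the right (B) overlaid with an additional blue triangle.

A blue triangle appears in the left (A) image that is absent from the right (B).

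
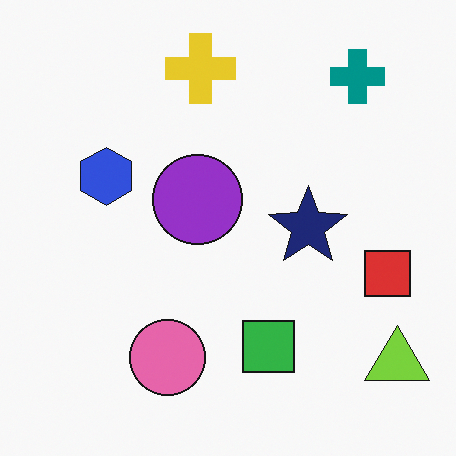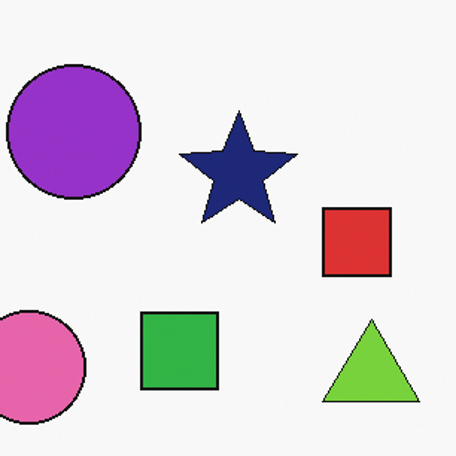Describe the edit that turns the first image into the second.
Cropped slightly and scaled back up.

The visible shapes are larger and the field of view is narrower; shapes near the original edges may be partly or wholly outside the frame — a crop-and-rescale.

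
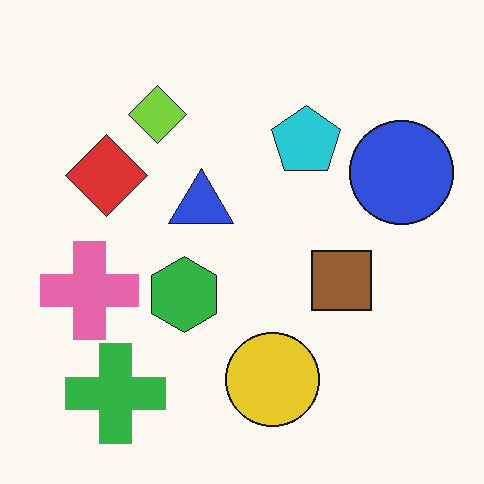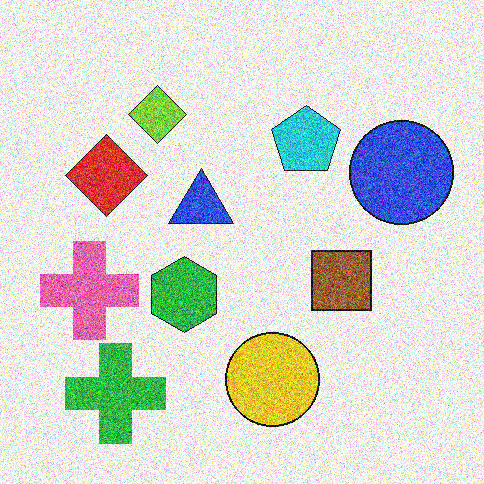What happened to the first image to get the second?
The image was degraded with a thick layer of grain.

Random speckle covers the whole image, including the flat background.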